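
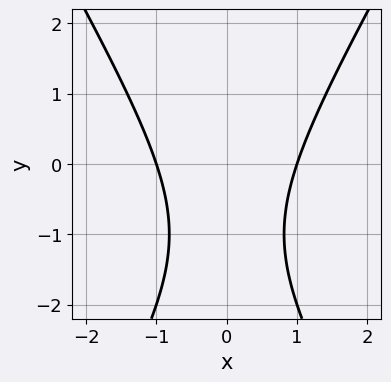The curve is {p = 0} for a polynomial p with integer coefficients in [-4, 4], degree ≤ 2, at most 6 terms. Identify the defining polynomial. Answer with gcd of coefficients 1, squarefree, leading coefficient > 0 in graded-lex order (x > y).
1. Degree: the shape is more complex than any degree-1 curve, so deg p = 2.
2. Symmetries: mirror symmetry x ↦ −x ⇒ only even powers of x.
3. Reading off the gridlines: among the integer gridlines, it crosses the x-axis at x ∈ {-1, 1}; it misses every integer gridline on the y-axis.
4. Putting this together gives p.

3*x^2 - y^2 - 2*y - 3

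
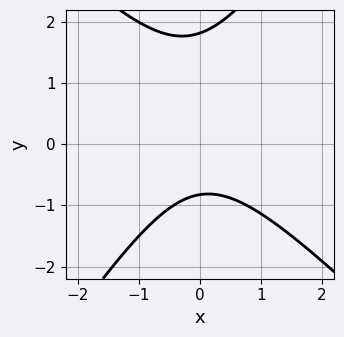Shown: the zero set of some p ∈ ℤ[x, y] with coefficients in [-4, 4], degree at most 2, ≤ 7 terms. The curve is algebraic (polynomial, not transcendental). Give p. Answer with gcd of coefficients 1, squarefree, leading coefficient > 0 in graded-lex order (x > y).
3*x^2 + x*y - 2*y^2 + 2*y + 3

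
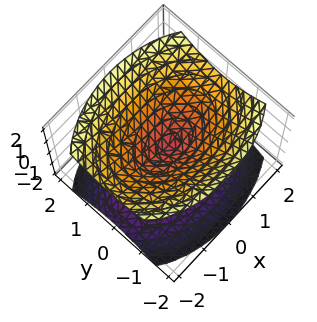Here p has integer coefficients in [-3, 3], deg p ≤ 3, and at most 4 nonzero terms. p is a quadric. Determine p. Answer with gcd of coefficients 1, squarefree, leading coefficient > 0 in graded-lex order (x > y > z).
1. The picture has 2 separate pieces. Treating them together as one polynomial.
2. deg p = 2. A double cone through the origin; a quadric.
3. Symmetries: mirror symmetry x ↦ −x ⇒ only even powers of x; mirror symmetry z ↦ −z ⇒ only even powers of z; it's symmetric under y → −y, forcing even powers of y.
4. Observable constraints: it meets the x-axis at x = 0 (among the integer gridlines); one y-axis crossing is at y = 0; it crosses the z-axis at the gridline z = 0.
5. The integer polynomial consistent with all of this is the stated p.

x^2 + 2*y^2 - 2*z^2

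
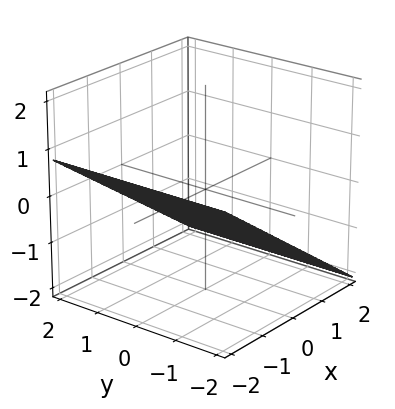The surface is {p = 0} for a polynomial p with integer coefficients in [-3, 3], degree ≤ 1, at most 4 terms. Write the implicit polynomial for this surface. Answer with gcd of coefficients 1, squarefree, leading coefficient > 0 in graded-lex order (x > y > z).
(a) deg p = 1.
(b) Observable constraints: it misses every integer gridline on the y-axis; one x-axis crossing is at x = -1.
(c) Putting this together gives p.

2*x + 3*z + 2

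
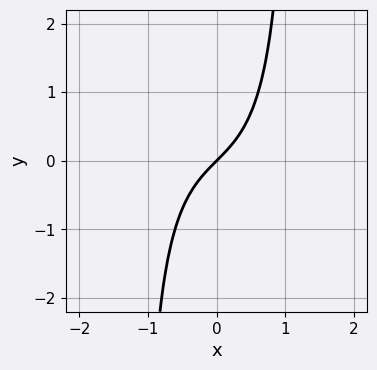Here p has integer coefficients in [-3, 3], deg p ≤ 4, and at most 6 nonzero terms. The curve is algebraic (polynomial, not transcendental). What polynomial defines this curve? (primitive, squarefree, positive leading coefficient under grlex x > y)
2*x^3 + 2*x^2*y + 3*x - 3*y

(a) Degree: no degree-2 curve has this shape, so deg p = 3.
(b) From the visible intercepts: it meets the y-axis at y = 0 (among the integer gridlines); it crosses the x-axis at the gridline x = 0.
(c) These observations pin down the coefficients.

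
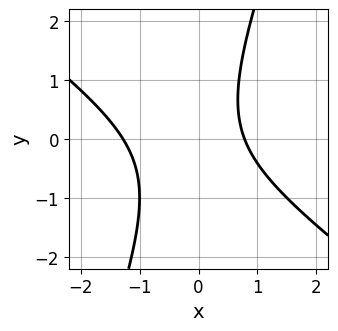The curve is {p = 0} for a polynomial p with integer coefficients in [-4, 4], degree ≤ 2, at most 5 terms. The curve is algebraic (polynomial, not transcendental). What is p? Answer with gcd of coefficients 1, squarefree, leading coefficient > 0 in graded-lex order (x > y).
1. The degree is 2 — no degree-1 curve has this shape.
2. Checking where it meets the axes: the curve avoids every integer y-axis point in the box.
3. Assembling these constraints gives the stated polynomial.

2*x^2 + 2*x*y - y^2 + x - 2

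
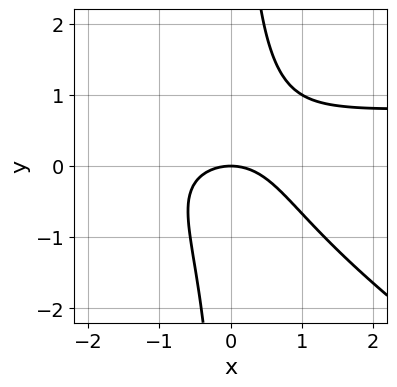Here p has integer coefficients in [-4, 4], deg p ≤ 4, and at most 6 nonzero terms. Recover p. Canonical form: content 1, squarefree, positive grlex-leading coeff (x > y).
2*x^2*y + 3*x*y^2 - 2*x^2 - 3*y

Degree: a generic line meets the curve in up to 3 points, so deg p = 3.
From the visible intercepts: it crosses the x-axis at the gridline x = 0; it meets the y-axis at y = 0 (among the integer gridlines).
Fitting integer coefficients to these (and the overall shape) gives p.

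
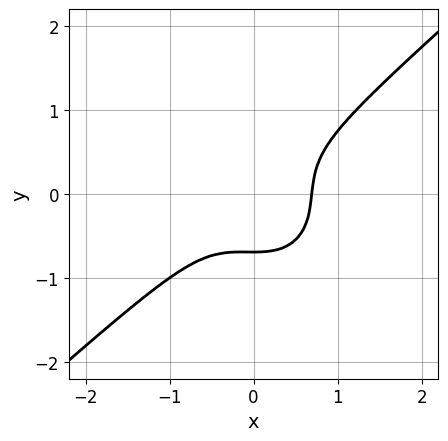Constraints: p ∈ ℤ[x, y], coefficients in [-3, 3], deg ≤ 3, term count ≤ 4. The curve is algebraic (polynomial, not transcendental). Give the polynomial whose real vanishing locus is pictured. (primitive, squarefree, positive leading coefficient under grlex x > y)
(a) deg p = 3.
(b) Putting this together gives p.

3*x^3 - x^2*y - 3*y^3 - 1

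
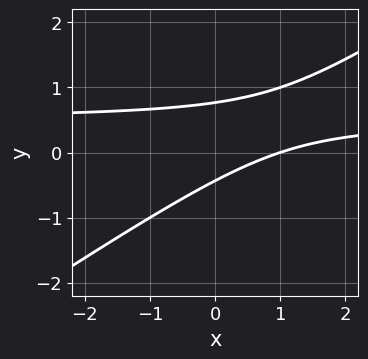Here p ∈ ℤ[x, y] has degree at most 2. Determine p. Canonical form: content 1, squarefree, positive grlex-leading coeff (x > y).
2*x*y - 3*y^2 - x + y + 1

First, degree: the shape is more complex than any degree-1 curve, so deg p = 2.
Then, from the visible intercepts: it meets the x-axis at x = 1 (among the integer gridlines).
Finally, assembling these constraints gives the stated polynomial.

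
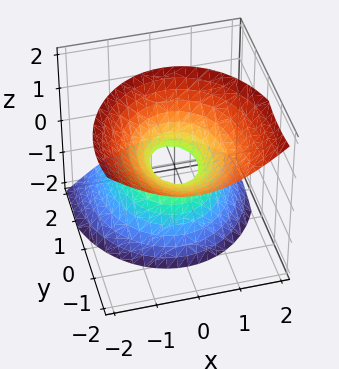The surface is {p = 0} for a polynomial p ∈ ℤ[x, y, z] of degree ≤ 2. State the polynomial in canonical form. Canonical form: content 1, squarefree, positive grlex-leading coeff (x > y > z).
First, the degree is 2 — the shape is more complex than any degree-1 surface.
Next, from the axis intercepts and sections: no z-intercept at any integer in the box.
Finally, together with the visible shape, these determine p as stated.

3*x^2 + 2*y^2 + 3*y*z - 2*z^2 - 1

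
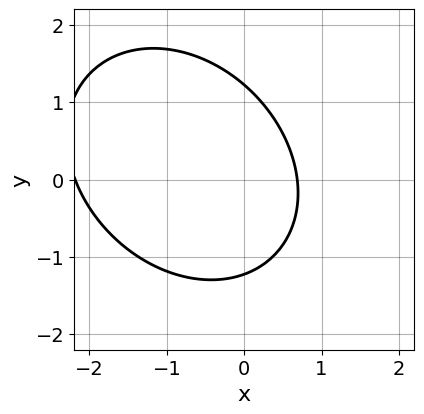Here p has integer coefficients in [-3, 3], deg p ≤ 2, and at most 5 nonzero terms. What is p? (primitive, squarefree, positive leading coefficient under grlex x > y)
2*x^2 + x*y + 2*y^2 + 3*x - 3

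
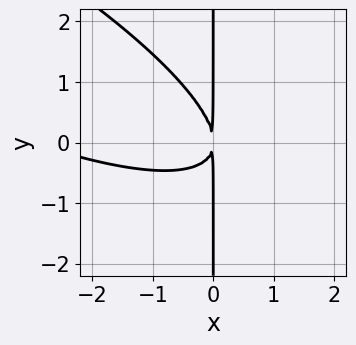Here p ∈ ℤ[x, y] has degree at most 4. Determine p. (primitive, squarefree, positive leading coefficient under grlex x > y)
x^3 + 3*x^2*y + 3*x*y^2 + 3*x^2

1. The degree is 3 — the shape is more complex than any degree-2 curve.
2. Observable constraints: the visible y-axis segment lies entirely on the curve.
3. The integer polynomial consistent with all of this is the stated p.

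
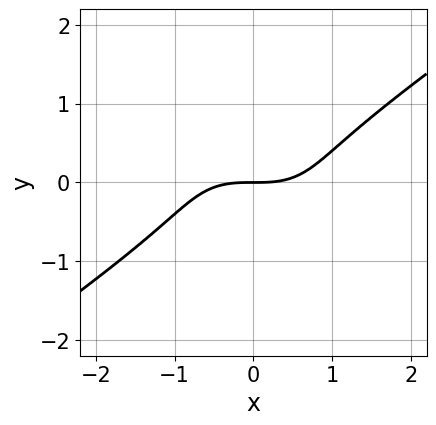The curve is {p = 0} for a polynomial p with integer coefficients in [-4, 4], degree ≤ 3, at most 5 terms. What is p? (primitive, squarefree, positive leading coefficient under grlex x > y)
First, degree: the shape is more complex than any degree-2 curve, so deg p = 3.
Then, from the visible intercepts: one x-axis crossing is at x = 0; it crosses the y-axis at the gridline y = 0.
Finally, solving for integer coefficients yields p as stated.

x^3 - 3*y^3 - 2*y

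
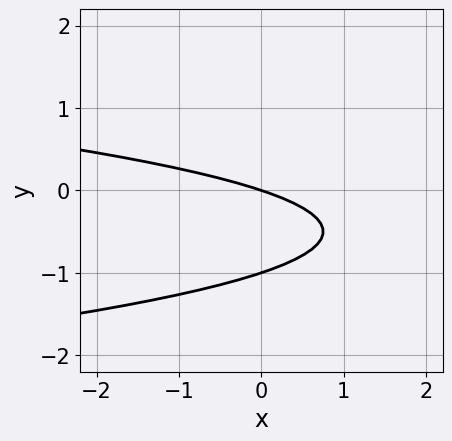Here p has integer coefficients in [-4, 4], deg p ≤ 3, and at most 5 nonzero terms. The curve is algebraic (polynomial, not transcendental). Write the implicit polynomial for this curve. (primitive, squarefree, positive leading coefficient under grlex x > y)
3*y^2 + x + 3*y

(a) Degree: no degree-1 curve has this shape, so deg p = 2.
(b) Against the integer gridlines: one x-axis crossing is at x = 0; the y-axis gridline crossings are at y ∈ {-1, 0}.
(c) These observations pin down the coefficients.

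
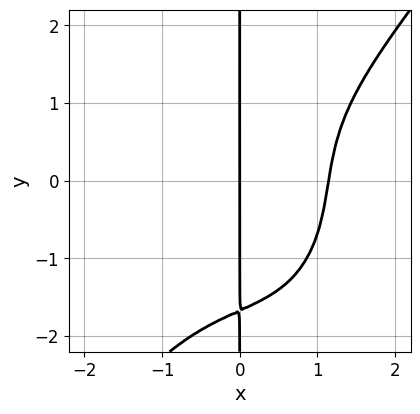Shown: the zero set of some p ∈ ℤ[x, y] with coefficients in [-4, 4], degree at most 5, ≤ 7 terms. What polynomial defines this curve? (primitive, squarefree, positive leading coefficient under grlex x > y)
2*x^4 - x*y^3 - 2*x^2*y + x*y - 3*x

(a) Degree: no degree-3 curve has this shape, so deg p = 4.
(b) Against the integer gridlines: it meets the x-axis at x = 0 (among the integer gridlines); the visible y-axis segment lies entirely on the curve.
(c) Together with the visible shape, these determine p as stated.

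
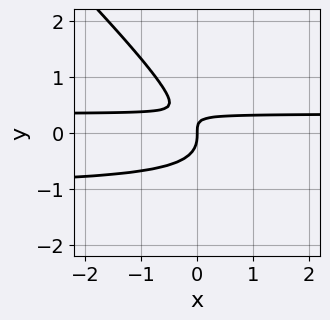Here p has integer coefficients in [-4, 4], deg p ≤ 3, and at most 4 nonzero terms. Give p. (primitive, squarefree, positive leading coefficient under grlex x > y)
Degree: the shape is more complex than any degree-2 curve, so deg p = 3.
From the axis intercepts and sections: it meets the y-axis at y = 0 (among the integer gridlines); it meets the x-axis at x = 0 (among the integer gridlines).
Assembling these constraints gives the stated polynomial.

3*x*y^2 + 3*y^3 + 2*x*y - x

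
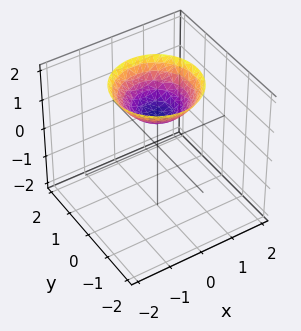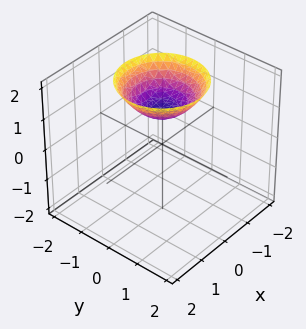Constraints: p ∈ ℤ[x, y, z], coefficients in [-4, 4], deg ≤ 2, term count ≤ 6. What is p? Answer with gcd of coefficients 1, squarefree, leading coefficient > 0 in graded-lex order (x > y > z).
2*x^2 + 2*y^2 - 3*z + 3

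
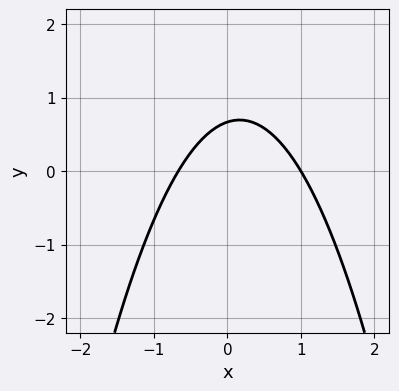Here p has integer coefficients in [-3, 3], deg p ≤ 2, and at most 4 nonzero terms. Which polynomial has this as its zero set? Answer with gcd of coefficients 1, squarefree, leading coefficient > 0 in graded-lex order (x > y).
3*x^2 - x + 3*y - 2

deg p = 2. No degree-1 curve has this shape.
From the visible intercepts: it crosses the x-axis at the gridline x = 1.
Solving for integer coefficients yields p as stated.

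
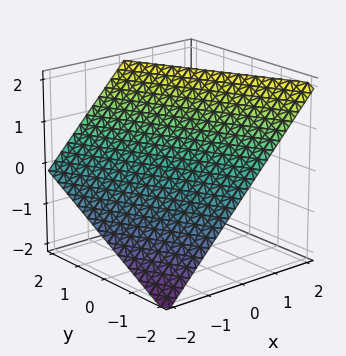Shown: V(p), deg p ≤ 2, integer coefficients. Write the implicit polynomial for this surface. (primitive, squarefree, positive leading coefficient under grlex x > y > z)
1. The degree is 1 — every cross-section is a straight line — this is a plane.
2. Observable constraints: it meets the z-axis at z = 1 (among the integer gridlines); one x-axis crossing is at x = -1; it crosses the y-axis at the gridline y = -2.
3. Matching integer coefficients to the picture gives p.

2*x + y - 2*z + 2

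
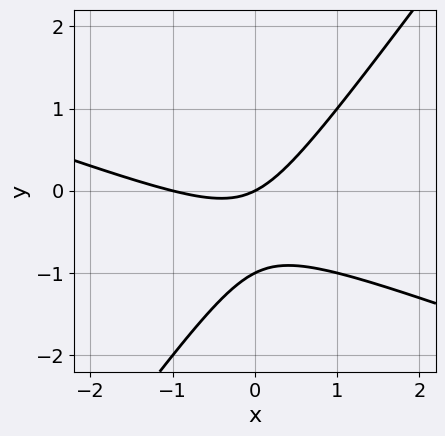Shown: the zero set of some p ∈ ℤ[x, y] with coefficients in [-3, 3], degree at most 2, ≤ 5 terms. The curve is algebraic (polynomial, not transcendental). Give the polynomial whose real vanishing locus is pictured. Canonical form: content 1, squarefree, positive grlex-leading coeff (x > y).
First, deg p = 2. A generic line meets the curve in up to 2 points.
Next, reading off the gridlines: the x-axis gridline crossings are at x ∈ {-1, 0}; among the integer gridlines, it crosses the y-axis at y ∈ {-1, 0}.
Finally, matching integer coefficients to the picture gives p.

x^2 + 2*x*y - 2*y^2 + x - 2*y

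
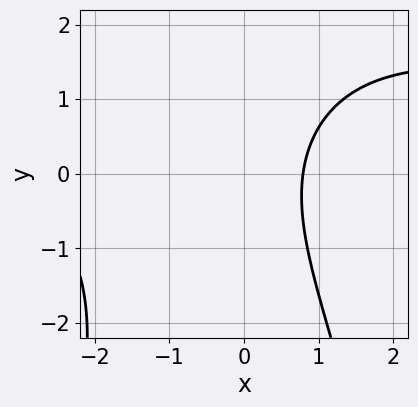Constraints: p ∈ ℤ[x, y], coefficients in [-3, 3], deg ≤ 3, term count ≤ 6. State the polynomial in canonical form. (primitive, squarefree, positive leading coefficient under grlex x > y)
x^2*y - x^2 + y^2 - 3*x + 3

(a) Degree: no degree-2 curve has this shape, so deg p = 3.
(b) Observable constraints: the curve avoids every integer y-axis point in the box.
(c) Putting this together gives p.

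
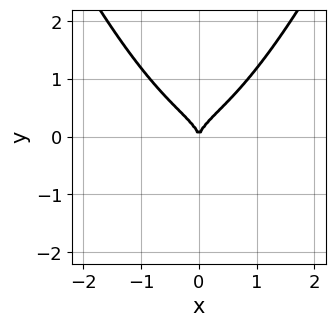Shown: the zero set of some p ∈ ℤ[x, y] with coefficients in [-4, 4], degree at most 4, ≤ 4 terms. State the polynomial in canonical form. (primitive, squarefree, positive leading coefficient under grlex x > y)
deg p = 4. No degree-3 curve has this shape.
Symmetries: the x ↦ −x reflection is a symmetry, so x appears only in even powers.
Checking where it meets the axes: it crosses the x-axis at the gridline x = 0; it crosses the y-axis at the gridline y = 0.
These observations pin down the coefficients.

3*x^4 - 3*y^3 + 2*x^2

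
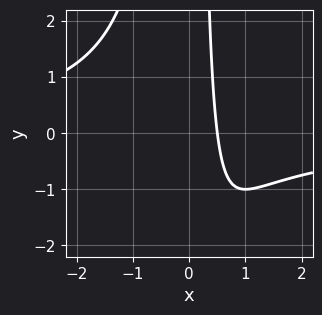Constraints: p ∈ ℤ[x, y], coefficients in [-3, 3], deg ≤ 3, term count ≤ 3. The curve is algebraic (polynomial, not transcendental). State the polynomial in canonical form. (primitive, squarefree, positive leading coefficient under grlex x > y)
x^2*y + 2*x - 1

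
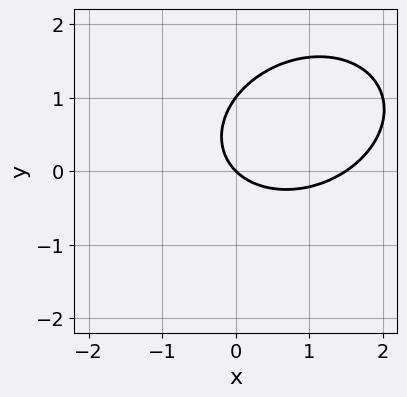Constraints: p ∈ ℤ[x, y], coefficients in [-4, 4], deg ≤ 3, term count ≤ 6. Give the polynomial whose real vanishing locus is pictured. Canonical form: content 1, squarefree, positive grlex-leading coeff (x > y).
Degree: a generic line meets the curve in up to 2 points, so deg p = 2.
From the axis intercepts and sections: one x-axis crossing is at x = 0; the y-axis gridline crossings are at y ∈ {0, 1}.
Matching integer coefficients to the picture gives p.

2*x^2 - x*y + 3*y^2 - 3*x - 3*y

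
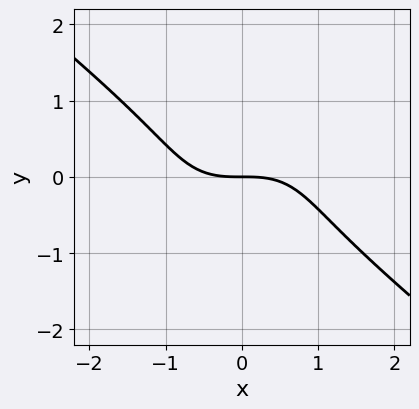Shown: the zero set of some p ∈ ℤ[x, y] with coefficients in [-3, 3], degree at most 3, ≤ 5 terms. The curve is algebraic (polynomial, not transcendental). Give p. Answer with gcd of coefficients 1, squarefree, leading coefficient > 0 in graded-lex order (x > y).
x^3 + 2*y^3 + 2*y

First, degree: no degree-2 curve has this shape, so deg p = 3.
Then, observable constraints: it crosses the x-axis at the gridline x = 0; one y-axis crossing is at y = 0.
Finally, assembling these constraints gives the stated polynomial.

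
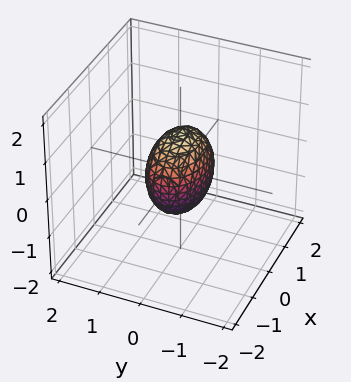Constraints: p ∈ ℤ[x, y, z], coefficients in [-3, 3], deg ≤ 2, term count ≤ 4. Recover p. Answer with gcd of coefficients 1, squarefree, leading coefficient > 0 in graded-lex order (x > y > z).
x^2 + 2*y^2 + z^2 - 1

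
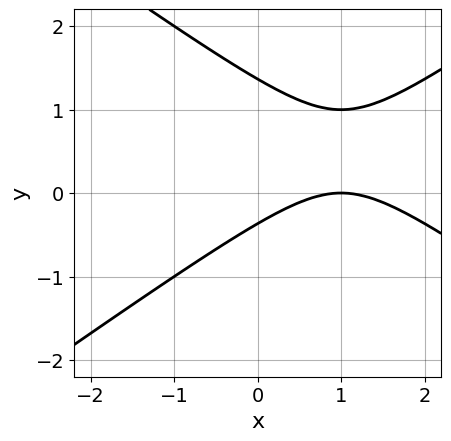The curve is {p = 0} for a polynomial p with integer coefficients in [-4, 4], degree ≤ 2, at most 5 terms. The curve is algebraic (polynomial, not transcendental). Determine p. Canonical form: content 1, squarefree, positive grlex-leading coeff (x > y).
x^2 - 2*y^2 - 2*x + 2*y + 1

(a) Degree: no degree-1 curve has this shape, so deg p = 2.
(b) Against the integer gridlines: one x-axis crossing is at x = 1.
(c) These observations pin down the coefficients.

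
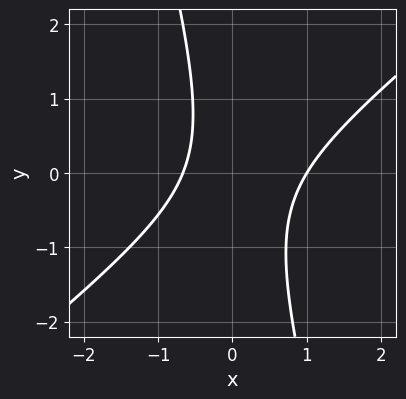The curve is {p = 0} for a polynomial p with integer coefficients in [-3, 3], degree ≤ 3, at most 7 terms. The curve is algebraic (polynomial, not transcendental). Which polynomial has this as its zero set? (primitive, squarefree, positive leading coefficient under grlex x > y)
3*x^2 - 3*x*y - y^2 - x - 2

1. The degree is 2 — no degree-1 curve has this shape.
2. Observable constraints: it misses every integer gridline on the y-axis; one x-axis crossing is at x = 1.
3. Solving for integer coefficients yields p as stated.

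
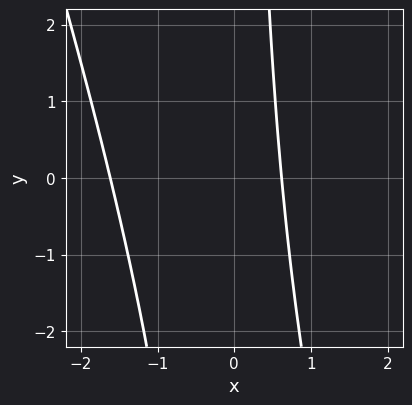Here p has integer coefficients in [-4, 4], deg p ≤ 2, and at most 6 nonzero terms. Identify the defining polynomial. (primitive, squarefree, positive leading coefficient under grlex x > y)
3*x^2 + x*y + 3*x - 3

1. deg p = 2.
2. Reading off the gridlines: the curve avoids every integer y-axis point in the box.
3. Assembling these constraints gives the stated polynomial.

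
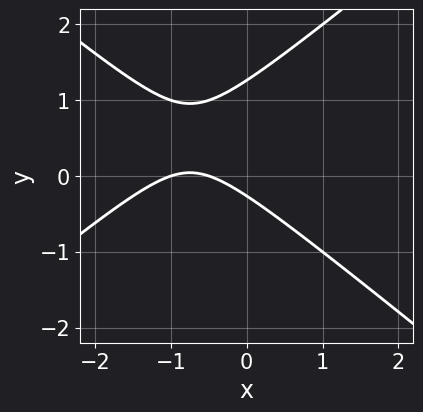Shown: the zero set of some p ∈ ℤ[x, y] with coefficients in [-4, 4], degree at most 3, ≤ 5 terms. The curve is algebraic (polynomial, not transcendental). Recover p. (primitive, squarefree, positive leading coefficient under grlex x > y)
Degree: the shape is more complex than any degree-1 curve, so deg p = 2.
Reading off the gridlines: one x-axis crossing is at x = -1.
The integer polynomial consistent with all of this is the stated p.

2*x^2 - 3*y^2 + 3*x + 3*y + 1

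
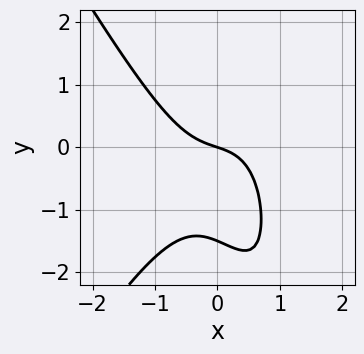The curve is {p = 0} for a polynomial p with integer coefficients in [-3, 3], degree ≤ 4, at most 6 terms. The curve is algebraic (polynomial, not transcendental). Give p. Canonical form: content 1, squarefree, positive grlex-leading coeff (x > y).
3*x^3 - x*y^2 + 2*y^2 + x + 3*y

The degree is 3 — no degree-2 curve has this shape.
From the axis intercepts and sections: one x-axis crossing is at x = 0; it meets the y-axis at y = 0 (among the integer gridlines).
The integer polynomial consistent with all of this is the stated p.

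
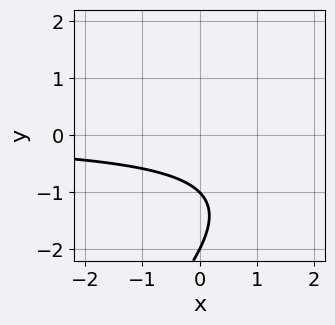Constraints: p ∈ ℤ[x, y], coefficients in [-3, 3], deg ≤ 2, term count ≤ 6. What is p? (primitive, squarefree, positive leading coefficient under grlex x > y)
x*y - y^2 - 3*y - 2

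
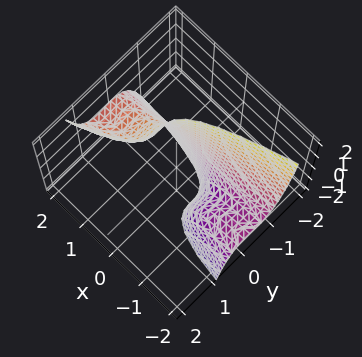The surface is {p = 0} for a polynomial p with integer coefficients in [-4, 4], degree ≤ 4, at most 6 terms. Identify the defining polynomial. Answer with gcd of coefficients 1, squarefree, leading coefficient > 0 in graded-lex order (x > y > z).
First, deg p = 3.
Then, from the visible intercepts: it misses every integer gridline on the x-axis; the surface avoids every integer z-axis point in the box.
Finally, assembling these constraints gives the stated polynomial.

x*y^2 - 3*y^3 + x*z - 1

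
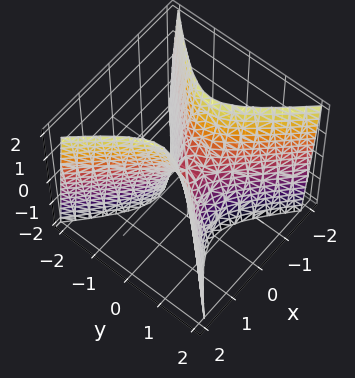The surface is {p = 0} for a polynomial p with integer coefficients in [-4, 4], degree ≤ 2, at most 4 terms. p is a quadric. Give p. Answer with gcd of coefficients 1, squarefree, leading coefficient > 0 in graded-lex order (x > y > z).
First, the degree is 2 — a saddle surface; a quadric.
Then, symmetries: mirror symmetry x ↦ −x ⇒ only even powers of x; it's symmetric under y → −y, forcing even powers of y.
Then, against the integer gridlines: one x-axis crossing is at x = 0; it meets the y-axis at y = 0 (among the integer gridlines).
Finally, the integer polynomial consistent with all of this is the stated p.

3*x^2 - 3*y^2 - z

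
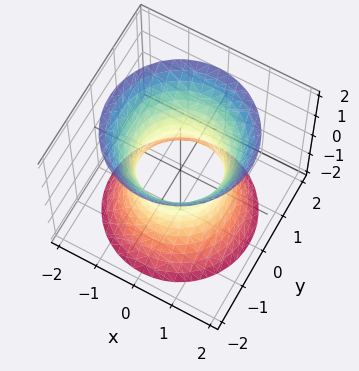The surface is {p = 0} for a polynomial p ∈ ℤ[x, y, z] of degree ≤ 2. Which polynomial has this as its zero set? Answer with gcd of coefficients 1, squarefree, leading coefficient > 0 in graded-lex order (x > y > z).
2*x^2 + 2*y^2 - z^2 - 2

1. deg p = 2. An hourglass — one-sheet hyperboloid; a quadric.
2. Symmetries: the z-axis is an axis of rotation, so x and y enter only as x² + y²; the z ↦ −z reflection is a symmetry, so z appears only in even powers.
3. Checking where it meets the axes: the x-axis gridline crossings are at x ∈ {-1, 1}; a circular section at z = 1 has radius between 1 and 2; among the integer gridlines, it crosses the y-axis at y ∈ {-1, 1}; the surface avoids every integer z-axis point in the box.
4. The integer polynomial consistent with all of this is the stated p.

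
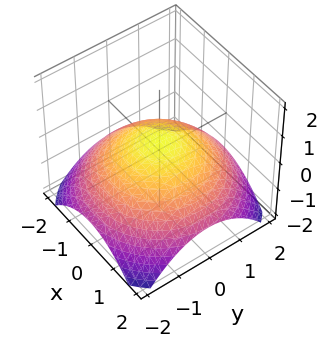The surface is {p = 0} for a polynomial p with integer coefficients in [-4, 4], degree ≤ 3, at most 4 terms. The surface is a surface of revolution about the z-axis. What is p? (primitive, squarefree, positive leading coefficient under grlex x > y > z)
x^2 + y^2 + 3*z - 1

deg p = 2.
Symmetry: every cross-section ⟂ z is a circle, so x, y appear only via x² + y².
Reading off the gridlines: a circular section at z = 0 has radius exactly 1; the y-axis gridline crossings are at y ∈ {-1, 1}; the x-axis gridline crossings are at x ∈ {-1, 1}.
Solving for integer coefficients yields p as stated.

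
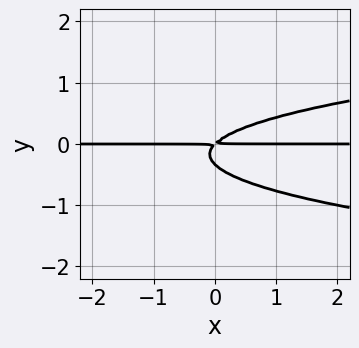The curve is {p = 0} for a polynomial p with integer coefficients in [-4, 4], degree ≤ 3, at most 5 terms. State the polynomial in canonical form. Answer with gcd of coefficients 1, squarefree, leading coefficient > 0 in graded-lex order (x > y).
3*y^3 - x*y + y^2

1. The degree is 3 — the shape is more complex than any degree-2 curve.
2. Checking where it meets the axes: the visible x-axis segment lies entirely on the curve.
3. Assembling these constraints gives the stated polynomial.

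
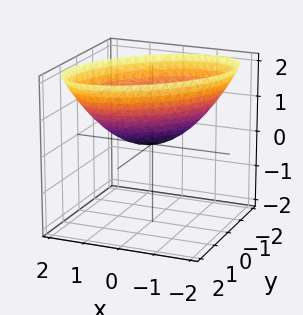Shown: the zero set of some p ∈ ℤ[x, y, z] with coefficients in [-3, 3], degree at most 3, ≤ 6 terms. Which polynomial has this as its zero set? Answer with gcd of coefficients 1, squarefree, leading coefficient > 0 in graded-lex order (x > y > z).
(a) Degree: no degree-1 surface has this shape, so deg p = 2.
(b) Observable constraints: one y-axis crossing is at y = 0; it meets the x-axis at x = 0 (among the integer gridlines); it crosses the z-axis at the gridline z = 0.
(c) The integer polynomial consistent with all of this is the stated p.

2*x^2 - 2*x*y + 2*y^2 - 3*z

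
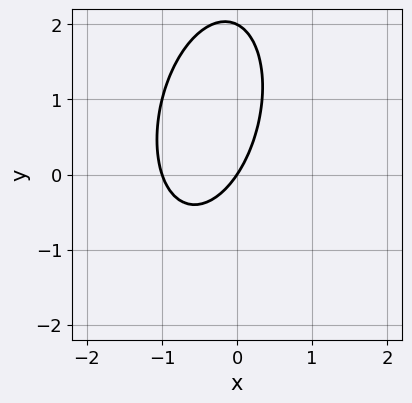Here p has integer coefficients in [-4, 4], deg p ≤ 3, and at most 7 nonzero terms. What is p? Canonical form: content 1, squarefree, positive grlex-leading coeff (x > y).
1. deg p = 2. No degree-1 curve has this shape.
2. Reading off the gridlines: the x-axis gridline crossings are at x ∈ {-1, 0}; the y-axis gridline crossings are at y ∈ {0, 2}.
3. These observations pin down the coefficients.

3*x^2 - x*y + y^2 + 3*x - 2*y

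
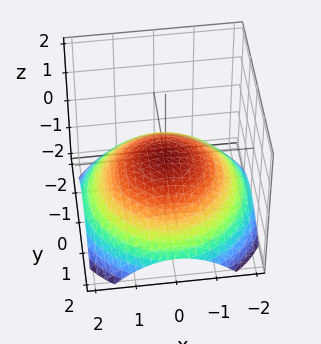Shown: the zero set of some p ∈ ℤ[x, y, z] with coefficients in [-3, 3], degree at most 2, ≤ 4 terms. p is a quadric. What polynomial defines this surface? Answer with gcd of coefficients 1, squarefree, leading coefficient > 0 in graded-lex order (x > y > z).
x^2 + y^2 + 3*z

1. deg p = 2. A paraboloid; a quadric.
2. By symmetry, the surface is invariant under rotation about z: p = q(x² + y², z).
3. Checking where it meets the axes: one x-axis crossing is at x = 0; a circular section at z = -1 has radius between 1 and 2.
4. These observations pin down the coefficients.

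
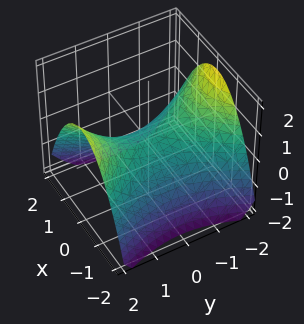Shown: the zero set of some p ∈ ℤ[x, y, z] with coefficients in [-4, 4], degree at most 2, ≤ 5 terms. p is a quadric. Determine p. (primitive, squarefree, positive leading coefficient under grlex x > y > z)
(a) Degree: a saddle surface; a quadric, so deg p = 2.
(b) Symmetries: it's symmetric under y → −y, forcing even powers of y; it's symmetric under x → −x, forcing even powers of x.
(c) Reading off the gridlines: one z-axis crossing is at z = 0; one x-axis crossing is at x = 0.
(d) Matching integer coefficients to the picture gives p.

2*x^2 - y^2 + 3*z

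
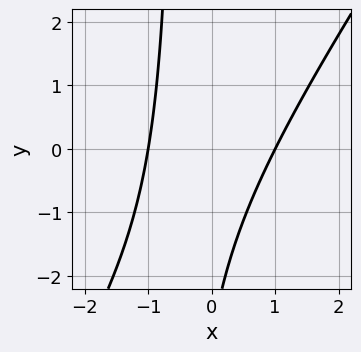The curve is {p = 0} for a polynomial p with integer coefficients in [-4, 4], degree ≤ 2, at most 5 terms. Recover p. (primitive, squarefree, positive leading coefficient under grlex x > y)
(a) deg p = 2. A generic line meets the curve in up to 2 points.
(b) From the visible intercepts: no y-intercept at any integer in the box; the x-axis gridline crossings are at x ∈ {-1, 1}.
(c) Putting this together gives p.

3*x^2 - 2*x*y - y - 3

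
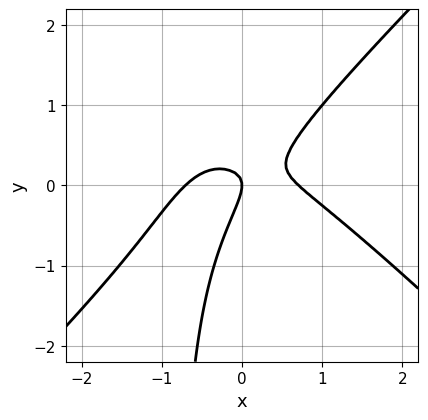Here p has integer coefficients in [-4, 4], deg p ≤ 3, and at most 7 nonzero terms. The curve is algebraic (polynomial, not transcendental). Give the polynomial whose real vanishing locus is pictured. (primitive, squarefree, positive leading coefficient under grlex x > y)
2*x^3 - 2*x*y^2 + 3*x*y - 2*y^2 - x

Degree: the shape is more complex than any degree-2 curve, so deg p = 3.
From the axis intercepts and sections: it crosses the x-axis at the gridline x = 0; it meets the y-axis at y = 0 (among the integer gridlines).
Together with the visible shape, these determine p as stated.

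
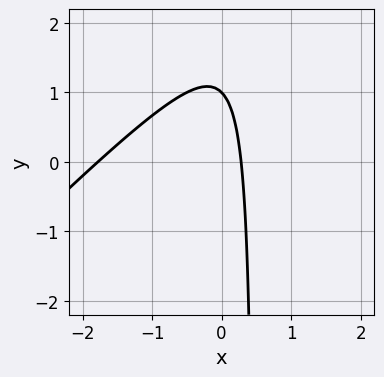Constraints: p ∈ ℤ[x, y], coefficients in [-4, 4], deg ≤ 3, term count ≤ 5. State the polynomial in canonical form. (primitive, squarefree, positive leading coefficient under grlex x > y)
2*x^2 - 2*x*y + 3*x + y - 1

deg p = 2.
Observable constraints: it crosses the y-axis at the gridline y = 1.
Matching integer coefficients to the picture gives p.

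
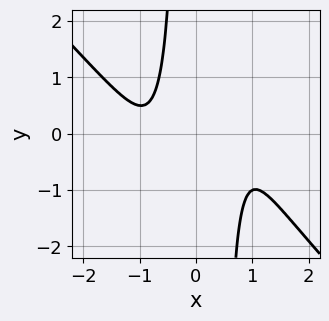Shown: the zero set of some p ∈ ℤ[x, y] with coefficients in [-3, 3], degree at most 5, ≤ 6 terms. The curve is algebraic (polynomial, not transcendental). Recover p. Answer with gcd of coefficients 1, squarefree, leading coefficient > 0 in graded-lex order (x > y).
First, deg p = 4. The shape is more complex than any degree-3 curve.
Next, from the axis intercepts and sections: it misses every integer gridline on the x-axis; the curve avoids every integer y-axis point in the box.
Finally, these observations pin down the coefficients.

3*x^4 + 3*x^3*y - x^2*y - 3*x^2 + 2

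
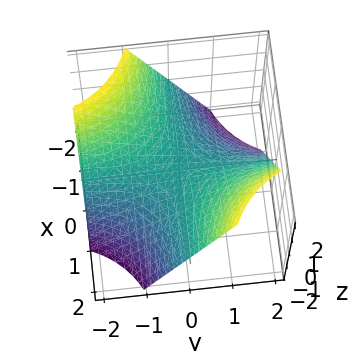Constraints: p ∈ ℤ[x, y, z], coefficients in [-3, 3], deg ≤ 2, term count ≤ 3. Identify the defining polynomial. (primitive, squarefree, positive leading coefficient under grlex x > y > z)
deg p = 2. A saddle surface; a quadric.
Checking where it meets the axes: the visible x-axis segment lies entirely on the surface; the visible y-axis segment lies entirely on the surface.
Matching integer coefficients to the picture gives p.

x*y - z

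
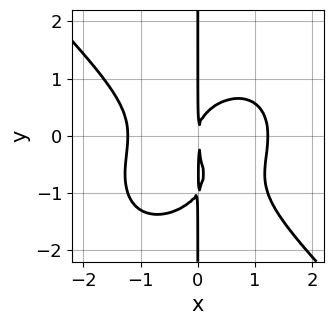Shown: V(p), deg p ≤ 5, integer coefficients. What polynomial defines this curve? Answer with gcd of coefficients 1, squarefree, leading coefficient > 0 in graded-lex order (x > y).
2*x^4 + 2*x*y^3 + 2*x*y^2 - 3*x^2

(a) Degree: no degree-3 curve has this shape, so deg p = 4.
(b) Observable constraints: every point of the y-axis in the box is on the curve.
(c) The integer polynomial consistent with all of this is the stated p.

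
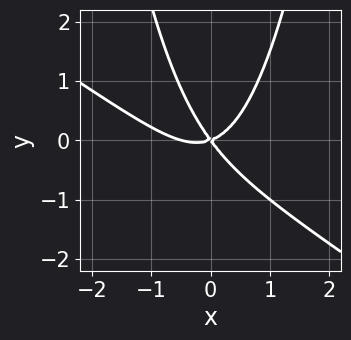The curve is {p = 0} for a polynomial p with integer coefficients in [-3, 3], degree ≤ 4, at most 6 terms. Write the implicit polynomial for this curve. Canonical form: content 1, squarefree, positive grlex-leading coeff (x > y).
First, deg p = 3.
Then, reading off the gridlines: one y-axis crossing is at y = 0; one x-axis crossing is at x = 0.
Finally, together with the visible shape, these determine p as stated.

2*x^3 + 3*x^2*y + x^2 - 2*x*y - 2*y^2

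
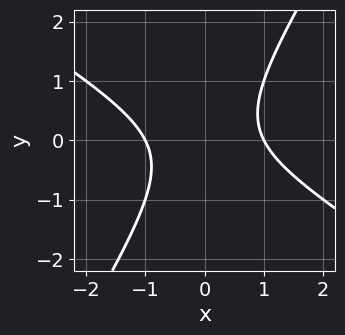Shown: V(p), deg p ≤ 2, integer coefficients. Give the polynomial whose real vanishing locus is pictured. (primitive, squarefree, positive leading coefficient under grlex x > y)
x^2 + x*y - y^2 - 1

First, degree: no degree-1 curve has this shape, so deg p = 2.
Then, against the integer gridlines: among the integer gridlines, it crosses the x-axis at x ∈ {-1, 1}; it misses every integer gridline on the y-axis.
Finally, together with the visible shape, these determine p as stated.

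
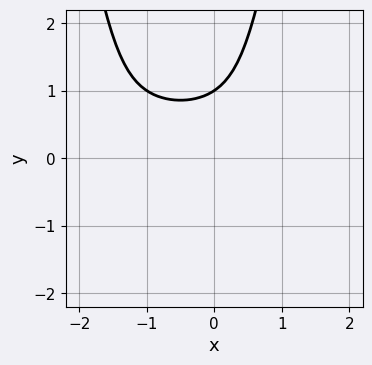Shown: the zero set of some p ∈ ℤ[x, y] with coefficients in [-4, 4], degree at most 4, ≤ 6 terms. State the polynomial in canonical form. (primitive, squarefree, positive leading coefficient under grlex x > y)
2*x^2*y^2 + 2*x*y^2 - y^3 + 1

First, deg p = 4. No degree-3 curve has this shape.
Next, checking where it meets the axes: it misses every integer gridline on the x-axis; it meets the y-axis at y = 1 (among the integer gridlines).
Finally, the integer polynomial consistent with all of this is the stated p.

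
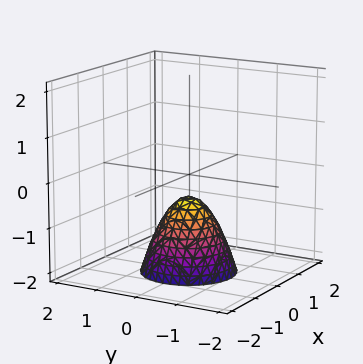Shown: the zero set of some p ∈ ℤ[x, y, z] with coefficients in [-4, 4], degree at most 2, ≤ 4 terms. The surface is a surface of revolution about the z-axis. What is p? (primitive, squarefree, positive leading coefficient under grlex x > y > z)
3*x^2 + 3*y^2 + 2*z + 1

Degree: a generic line meets the surface in up to 2 points, so deg p = 2.
By symmetry, every cross-section ⟂ z is a circle, so x, y appear only via x² + y².
Reading off the gridlines: the surface avoids every integer y-axis point in the box; a circular section at z = -2 has radius exactly 1.
Together with the visible shape, these determine p as stated.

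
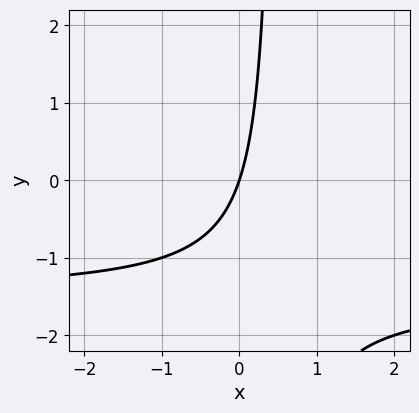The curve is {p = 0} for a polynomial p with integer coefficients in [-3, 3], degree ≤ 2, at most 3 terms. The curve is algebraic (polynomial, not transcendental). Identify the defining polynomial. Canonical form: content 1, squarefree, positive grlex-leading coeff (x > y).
First, deg p = 2. No degree-1 curve has this shape.
Next, checking where it meets the axes: it meets the x-axis at x = 0 (among the integer gridlines); it crosses the y-axis at the gridline y = 0.
Finally, matching integer coefficients to the picture gives p.

2*x*y + 3*x - y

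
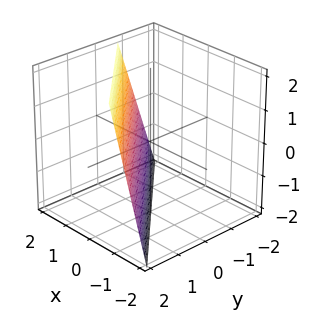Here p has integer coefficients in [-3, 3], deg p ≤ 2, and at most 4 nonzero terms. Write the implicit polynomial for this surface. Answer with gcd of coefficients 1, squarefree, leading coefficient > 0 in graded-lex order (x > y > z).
1. Degree: the surface is flat (a plane), so deg p = 1.
2. Checking where it meets the axes: it meets the z-axis at z = -2 (among the integer gridlines).
3. Solving for integer coefficients yields p as stated.

3*x + 3*y - z - 2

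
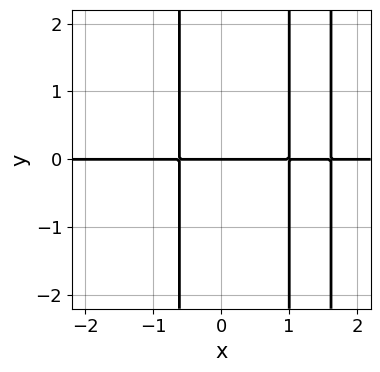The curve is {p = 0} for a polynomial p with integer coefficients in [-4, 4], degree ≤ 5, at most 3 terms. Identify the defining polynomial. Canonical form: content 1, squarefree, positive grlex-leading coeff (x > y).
x^3*y - 2*x^2*y + y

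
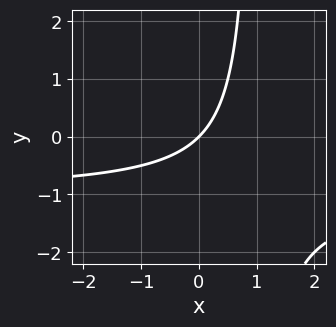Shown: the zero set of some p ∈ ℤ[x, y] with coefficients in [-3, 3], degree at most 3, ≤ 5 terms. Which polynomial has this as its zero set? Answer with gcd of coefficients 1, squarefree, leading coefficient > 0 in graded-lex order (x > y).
First, degree: no degree-1 curve has this shape, so deg p = 2.
Then, against the integer gridlines: it crosses the x-axis at the gridline x = 0; it meets the y-axis at y = 0 (among the integer gridlines).
Finally, together with the visible shape, these determine p as stated.

x*y + x - y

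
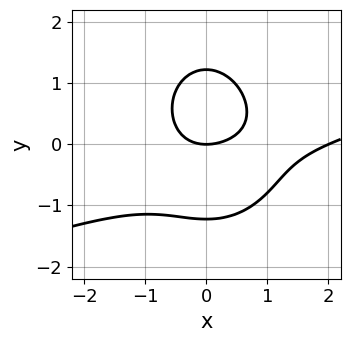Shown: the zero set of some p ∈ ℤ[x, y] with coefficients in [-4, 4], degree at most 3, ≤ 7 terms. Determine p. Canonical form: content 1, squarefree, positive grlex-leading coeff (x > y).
First, deg p = 3. The shape is more complex than any degree-2 curve.
Then, against the integer gridlines: it meets the y-axis at y = 0 (among the integer gridlines); the x-axis gridline crossings are at x ∈ {0, 2}.
Finally, assembling these constraints gives the stated polynomial.

x^3 - 3*x^2*y - 2*y^3 - 2*x^2 + 3*y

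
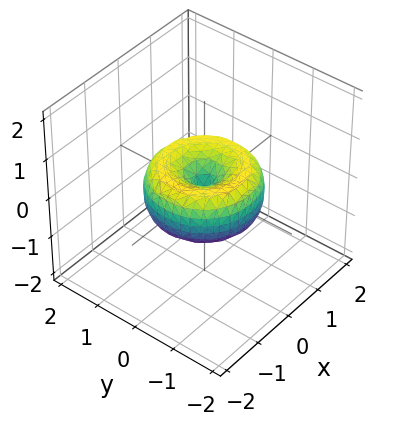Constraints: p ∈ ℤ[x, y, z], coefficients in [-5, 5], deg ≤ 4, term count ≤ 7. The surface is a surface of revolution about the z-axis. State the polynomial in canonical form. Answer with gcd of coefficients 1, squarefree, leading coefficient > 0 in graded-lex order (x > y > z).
2*x^4 + 4*x^2*y^2 + 2*y^4 - 3*x^2 - 3*y^2 + 3*z^2

(a) deg p = 4. No degree-3 surface has this shape.
(b) Symmetries: the surface is invariant under rotation about z: p = q(x² + y², z).
(c) From the visible intercepts: a circular section at z = 0 has radius between 1 and 2; it crosses the z-axis at the gridline z = 0; it crosses the y-axis at the gridline y = 0; it meets the x-axis at x = 0 (among the integer gridlines).
(d) Solving for integer coefficients yields p as stated.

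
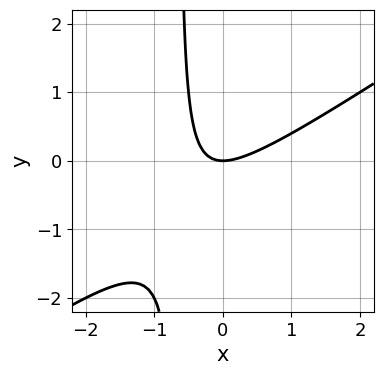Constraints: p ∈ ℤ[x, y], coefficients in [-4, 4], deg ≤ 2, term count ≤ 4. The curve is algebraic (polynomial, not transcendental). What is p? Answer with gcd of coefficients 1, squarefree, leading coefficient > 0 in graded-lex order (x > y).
deg p = 2. The shape is more complex than any degree-1 curve.
From the axis intercepts and sections: one x-axis crossing is at x = 0; one y-axis crossing is at y = 0.
Matching integer coefficients to the picture gives p.

2*x^2 - 3*x*y - 2*y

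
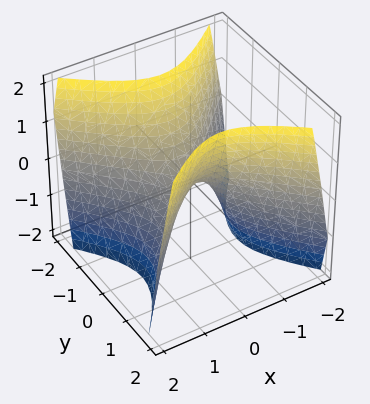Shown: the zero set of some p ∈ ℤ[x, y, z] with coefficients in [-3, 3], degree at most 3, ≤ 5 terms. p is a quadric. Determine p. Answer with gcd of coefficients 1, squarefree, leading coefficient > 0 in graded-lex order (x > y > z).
3*x^2 - 3*y^2 + 2*z

deg p = 2.
Symmetries: it's symmetric under y → −y, forcing even powers of y; the x ↦ −x reflection is a symmetry, so x appears only in even powers.
Reading off the gridlines: it meets the y-axis at y = 0 (among the integer gridlines); it meets the z-axis at z = 0 (among the integer gridlines); it crosses the x-axis at the gridline x = 0.
The integer polynomial consistent with all of this is the stated p.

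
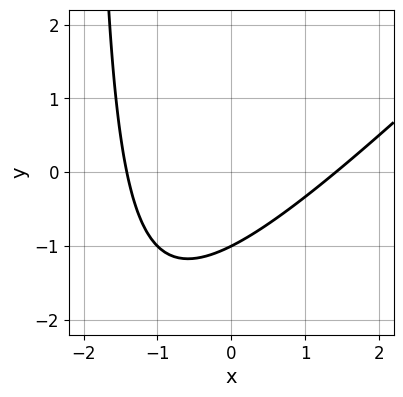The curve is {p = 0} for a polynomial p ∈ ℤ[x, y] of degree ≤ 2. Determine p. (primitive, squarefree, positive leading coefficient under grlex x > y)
1. Degree: no degree-1 curve has this shape, so deg p = 2.
2. Reading off the gridlines: one y-axis crossing is at y = -1.
3. Fitting integer coefficients to these (and the overall shape) gives p.

x^2 - x*y - 2*y - 2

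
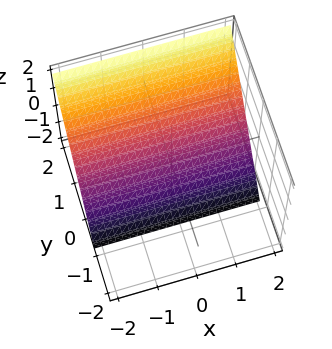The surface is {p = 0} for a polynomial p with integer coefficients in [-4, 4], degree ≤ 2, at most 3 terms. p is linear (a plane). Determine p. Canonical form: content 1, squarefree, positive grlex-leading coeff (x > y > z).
3*y - 2*z - 2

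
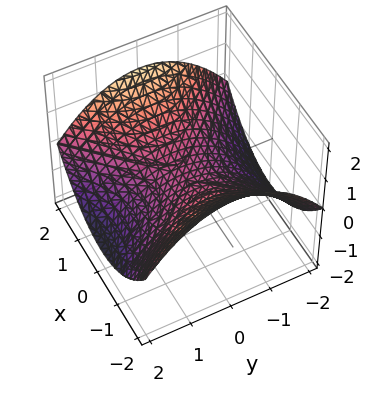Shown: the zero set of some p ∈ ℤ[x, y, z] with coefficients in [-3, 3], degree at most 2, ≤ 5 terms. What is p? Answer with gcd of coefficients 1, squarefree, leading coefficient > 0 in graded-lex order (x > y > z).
(a) deg p = 2. A hyperbolic paraboloid; a quadric.
(b) Symmetries: the y ↦ −y reflection is a symmetry, so y appears only in even powers; mirror symmetry x ↦ −x ⇒ only even powers of x.
(c) Reading off the gridlines: it meets the x-axis at x = 0 (among the integer gridlines); it meets the z-axis at z = 0 (among the integer gridlines); it meets the y-axis at y = 0 (among the integer gridlines).
(d) Assembling these constraints gives the stated polynomial.

x^2 - y^2 - 3*z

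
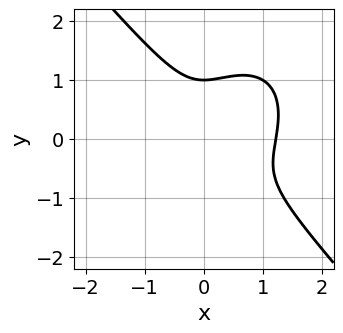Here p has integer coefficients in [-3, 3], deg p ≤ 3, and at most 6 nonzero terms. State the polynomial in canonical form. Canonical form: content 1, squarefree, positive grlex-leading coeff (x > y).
3*x^3 + 2*y^3 - 3*x^2 - y - 1

First, deg p = 3.
Next, observable constraints: one y-axis crossing is at y = 1.
Finally, these observations pin down the coefficients.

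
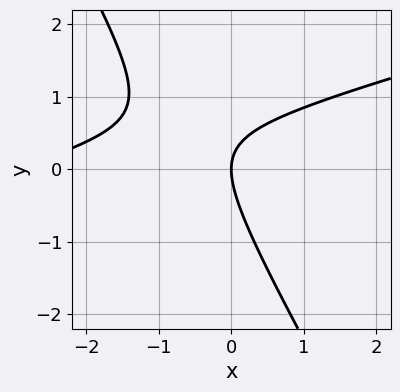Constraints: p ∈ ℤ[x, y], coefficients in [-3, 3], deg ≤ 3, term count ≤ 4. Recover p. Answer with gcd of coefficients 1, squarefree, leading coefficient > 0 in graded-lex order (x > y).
(a) The degree is 2 — the shape is more complex than any degree-1 curve.
(b) From the visible intercepts: it meets the x-axis at x = 0 (among the integer gridlines); it crosses the y-axis at the gridline y = 0.
(c) These observations pin down the coefficients.

x^2 - 3*x*y - 2*y^2 + 3*x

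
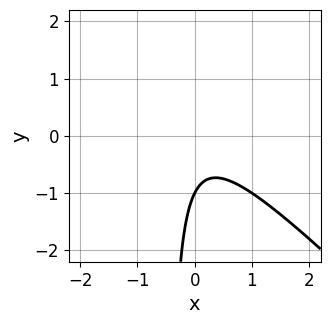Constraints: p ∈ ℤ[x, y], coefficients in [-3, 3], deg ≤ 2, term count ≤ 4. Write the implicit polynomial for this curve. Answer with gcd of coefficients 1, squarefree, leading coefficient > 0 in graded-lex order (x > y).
1. Degree: no degree-1 curve has this shape, so deg p = 2.
2. Against the integer gridlines: one y-axis crossing is at y = -1; no x-intercept at any integer in the box.
3. Solving for integer coefficients yields p as stated.

2*x^2 + 2*x*y + y + 1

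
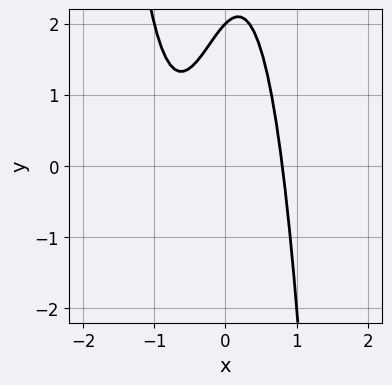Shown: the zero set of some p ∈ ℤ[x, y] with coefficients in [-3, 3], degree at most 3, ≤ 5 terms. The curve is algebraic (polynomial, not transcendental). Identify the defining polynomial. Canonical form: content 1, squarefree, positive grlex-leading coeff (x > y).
3*x^3 + 2*x^2 - x + y - 2

1. Degree: a generic line meets the curve in up to 3 points, so deg p = 3.
2. Reading off the gridlines: one y-axis crossing is at y = 2.
3. These observations pin down the coefficients.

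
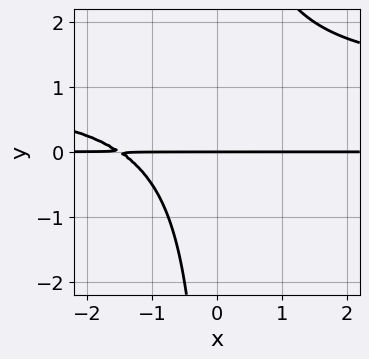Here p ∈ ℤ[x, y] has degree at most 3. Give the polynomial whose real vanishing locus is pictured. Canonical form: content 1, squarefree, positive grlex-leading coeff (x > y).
2*x*y^2 - 2*x*y - 3*y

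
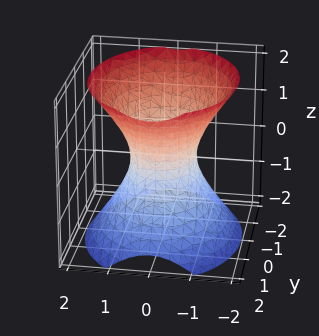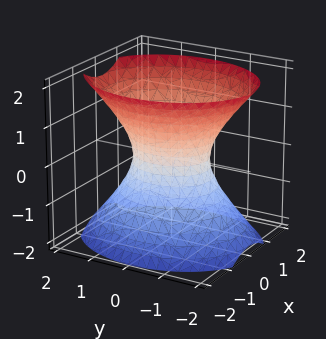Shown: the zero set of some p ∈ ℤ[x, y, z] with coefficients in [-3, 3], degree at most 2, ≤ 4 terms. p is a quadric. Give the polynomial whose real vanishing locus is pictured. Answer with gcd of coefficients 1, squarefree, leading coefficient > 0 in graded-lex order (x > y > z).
3*x^2 + 2*y^2 - 2*z^2 - 2

1. deg p = 2. One connected sheet with a waist; a quadric.
2. Symmetries: mirror symmetry z ↦ −z ⇒ only even powers of z; mirror symmetry y ↦ −y ⇒ only even powers of y; it's symmetric under x → −x, forcing even powers of x.
3. From the axis intercepts and sections: among the integer gridlines, it crosses the y-axis at y ∈ {-1, 1}; it misses every integer gridline on the z-axis.
4. Solving for integer coefficients yields p as stated.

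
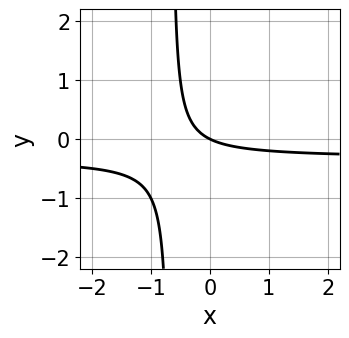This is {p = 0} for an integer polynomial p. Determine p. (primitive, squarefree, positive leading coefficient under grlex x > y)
3*x*y + x + 2*y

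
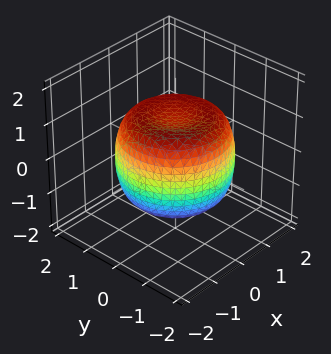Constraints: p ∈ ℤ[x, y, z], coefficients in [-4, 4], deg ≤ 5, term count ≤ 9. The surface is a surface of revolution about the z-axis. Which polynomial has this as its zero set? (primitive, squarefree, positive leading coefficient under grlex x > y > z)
Degree: a generic line meets the surface in up to 4 points, so deg p = 4.
Symmetries: every cross-section ⟂ z is a circle, so x, y appear only via x² + y².
Observable constraints: a circular section at z = -1 has radius between 1 and 2; the z-axis gridline crossings are at z ∈ {-1, 1}.
Solving for integer coefficients yields p as stated.

2*x^4 + 4*x^2*y^2 + 2*y^4 - 3*x^2 - 3*y^2 + 3*z^2 - 3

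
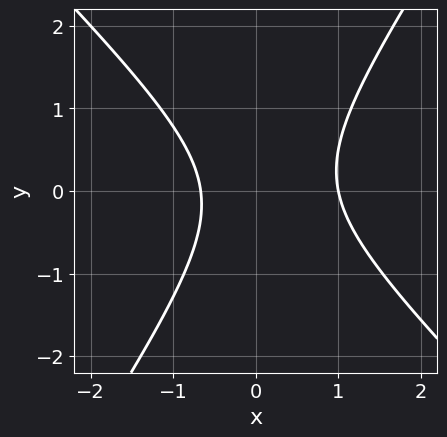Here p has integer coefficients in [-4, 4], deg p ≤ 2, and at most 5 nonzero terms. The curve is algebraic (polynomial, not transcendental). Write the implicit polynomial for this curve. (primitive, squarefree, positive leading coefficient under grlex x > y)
1. The degree is 2 — the shape is more complex than any degree-1 curve.
2. Reading off the gridlines: the curve avoids every integer y-axis point in the box; one x-axis crossing is at x = 1.
3. These observations pin down the coefficients.

3*x^2 + x*y - 2*y^2 - x - 2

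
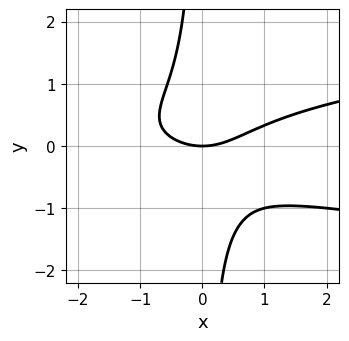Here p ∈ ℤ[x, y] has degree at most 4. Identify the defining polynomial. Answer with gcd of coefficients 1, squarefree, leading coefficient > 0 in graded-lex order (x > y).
3*x*y^2 - x^2 + 2*y

(a) deg p = 3.
(b) From the visible intercepts: it crosses the y-axis at the gridline y = 0; one x-axis crossing is at x = 0.
(c) Matching integer coefficients to the picture gives p.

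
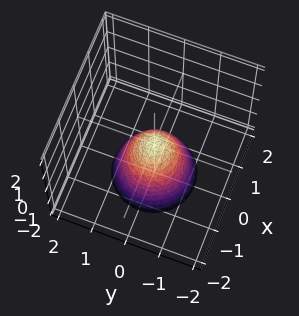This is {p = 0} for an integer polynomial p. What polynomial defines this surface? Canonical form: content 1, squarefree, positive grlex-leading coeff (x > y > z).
3*x^2 + 3*y^2 + 2*z

First, the degree is 2 — a paraboloid; a quadric.
Next, symmetries: rotational symmetry about the z-axis ⇒ p depends on x, y only through x² + y².
Then, observable constraints: it crosses the y-axis at the gridline y = 0; a circular section at z = -2 has radius between 1 and 2; it meets the x-axis at x = 0 (among the integer gridlines); it meets the z-axis at z = 0 (among the integer gridlines).
Finally, assembling these constraints gives the stated polynomial.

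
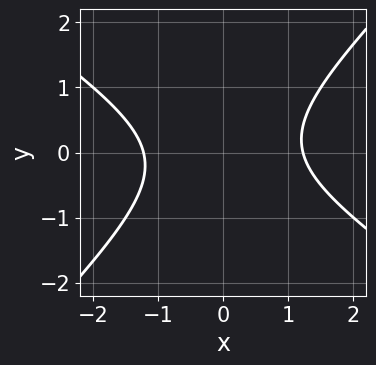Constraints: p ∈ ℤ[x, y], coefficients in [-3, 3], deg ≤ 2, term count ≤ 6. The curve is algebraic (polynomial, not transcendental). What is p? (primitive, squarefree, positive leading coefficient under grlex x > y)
(a) deg p = 2. The shape is more complex than any degree-1 curve.
(b) From the visible intercepts: it misses every integer gridline on the y-axis.
(c) The integer polynomial consistent with all of this is the stated p.

2*x^2 + x*y - 3*y^2 - 3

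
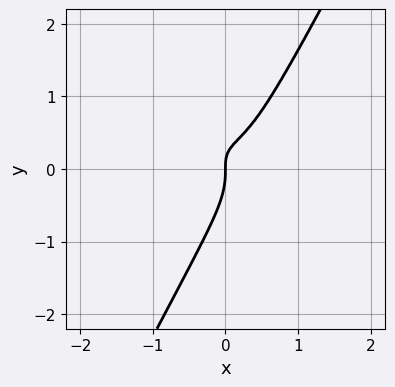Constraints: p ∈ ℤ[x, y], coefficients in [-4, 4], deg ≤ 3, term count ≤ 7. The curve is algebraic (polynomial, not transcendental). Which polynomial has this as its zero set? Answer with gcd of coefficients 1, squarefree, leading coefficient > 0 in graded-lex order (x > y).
3*x^3 + 3*x*y^2 - 2*y^3 - 2*x*y + x

(a) deg p = 3. A generic line meets the curve in up to 3 points.
(b) Reading off the gridlines: one y-axis crossing is at y = 0; one x-axis crossing is at x = 0.
(c) Assembling these constraints gives the stated polynomial.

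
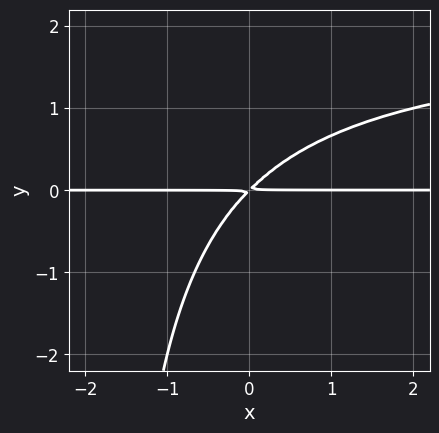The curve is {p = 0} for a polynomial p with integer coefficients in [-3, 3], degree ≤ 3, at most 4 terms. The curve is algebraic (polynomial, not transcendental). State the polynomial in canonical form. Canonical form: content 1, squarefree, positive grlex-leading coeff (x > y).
x*y^2 - 2*x*y + 2*y^2

(a) deg p = 3. A generic line meets the curve in up to 3 points.
(b) Reading off the gridlines: every point of the x-axis in the box is on the curve.
(c) Together with the visible shape, these determine p as stated.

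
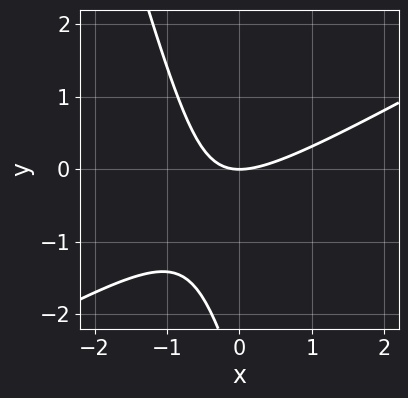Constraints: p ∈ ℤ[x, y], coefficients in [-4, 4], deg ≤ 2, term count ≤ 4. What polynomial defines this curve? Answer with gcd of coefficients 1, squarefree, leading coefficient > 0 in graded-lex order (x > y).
2*x^2 - 3*x*y - y^2 - 3*y

Degree: the shape is more complex than any degree-1 curve, so deg p = 2.
Reading off the gridlines: it crosses the x-axis at the gridline x = 0; it crosses the y-axis at the gridline y = 0.
The integer polynomial consistent with all of this is the stated p.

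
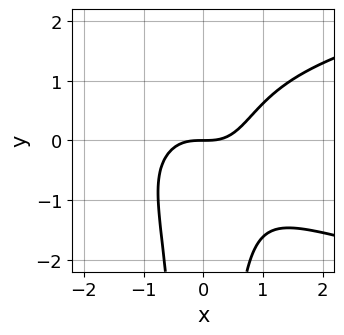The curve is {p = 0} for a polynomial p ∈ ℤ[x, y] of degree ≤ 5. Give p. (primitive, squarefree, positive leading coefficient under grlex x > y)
1. The degree is 4 — the shape is more complex than any degree-3 curve.
2. Against the integer gridlines: it meets the y-axis at y = 0 (among the integer gridlines); it crosses the x-axis at the gridline x = 0.
3. Fitting integer coefficients to these (and the overall shape) gives p.

x^2*y^2 - x^3 + y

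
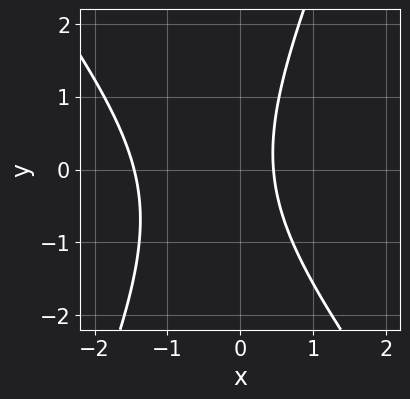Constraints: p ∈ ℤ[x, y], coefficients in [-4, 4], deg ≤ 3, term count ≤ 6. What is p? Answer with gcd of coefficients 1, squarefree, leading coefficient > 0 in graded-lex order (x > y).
3*x^2 + x*y - y^2 + 3*x - 2

Degree: a generic line meets the curve in up to 2 points, so deg p = 2.
Checking where it meets the axes: no y-intercept at any integer in the box.
Matching integer coefficients to the picture gives p.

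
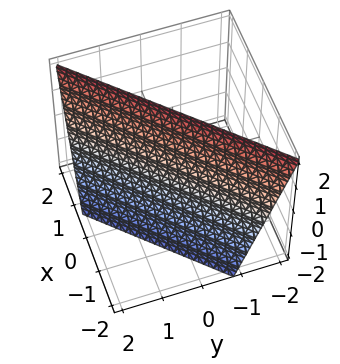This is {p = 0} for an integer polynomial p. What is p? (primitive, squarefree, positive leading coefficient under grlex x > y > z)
First, the degree is 1 — the surface is flat (a plane).
Next, checking where it meets the axes: it meets the z-axis at z = 2 (among the integer gridlines).
Finally, putting this together gives p.

3*x - 3*y - z + 2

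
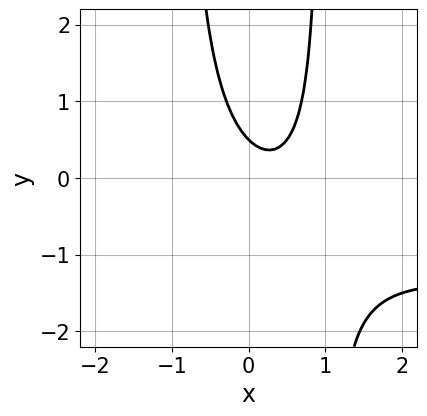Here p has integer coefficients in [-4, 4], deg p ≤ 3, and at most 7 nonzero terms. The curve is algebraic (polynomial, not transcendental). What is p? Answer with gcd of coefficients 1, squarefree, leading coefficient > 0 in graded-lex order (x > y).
2*x^2*y + 3*x^2 - 2*x - 2*y + 1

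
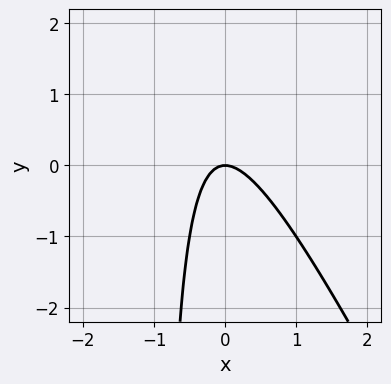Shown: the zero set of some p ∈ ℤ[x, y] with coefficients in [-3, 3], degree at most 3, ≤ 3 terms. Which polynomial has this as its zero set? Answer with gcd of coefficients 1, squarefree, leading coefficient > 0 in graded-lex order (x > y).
2*x^2 + x*y + y

First, degree: the shape is more complex than any degree-1 curve, so deg p = 2.
Next, from the axis intercepts and sections: it crosses the x-axis at the gridline x = 0; it meets the y-axis at y = 0 (among the integer gridlines).
Finally, these observations pin down the coefficients.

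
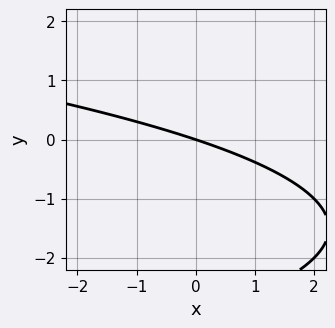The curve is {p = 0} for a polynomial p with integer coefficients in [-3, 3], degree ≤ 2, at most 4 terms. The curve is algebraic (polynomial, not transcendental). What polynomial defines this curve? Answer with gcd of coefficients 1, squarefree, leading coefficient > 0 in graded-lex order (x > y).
y^2 + x + 3*y

deg p = 2. A generic line meets the curve in up to 2 points.
From the visible intercepts: one x-axis crossing is at x = 0; one y-axis crossing is at y = 0.
Assembling these constraints gives the stated polynomial.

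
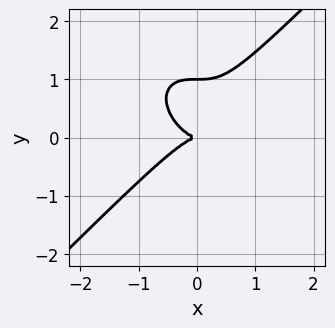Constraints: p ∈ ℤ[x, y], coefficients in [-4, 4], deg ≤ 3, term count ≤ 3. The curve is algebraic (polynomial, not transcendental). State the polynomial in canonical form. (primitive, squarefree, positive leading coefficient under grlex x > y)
x^3 - y^3 + y^2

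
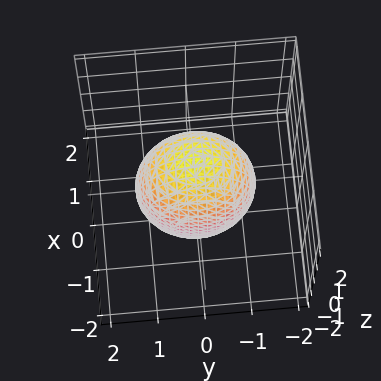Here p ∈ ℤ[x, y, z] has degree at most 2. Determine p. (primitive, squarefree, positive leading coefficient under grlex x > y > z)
3*x^2 + 2*y^2 + z^2 - 3

(a) deg p = 2.
(b) Symmetries: the y ↦ −y reflection is a symmetry, so y appears only in even powers; mirror symmetry x ↦ −x ⇒ only even powers of x; mirror symmetry z ↦ −z ⇒ only even powers of z.
(c) Checking where it meets the axes: the x-axis gridline crossings are at x ∈ {-1, 1}.
(d) These observations pin down the coefficients.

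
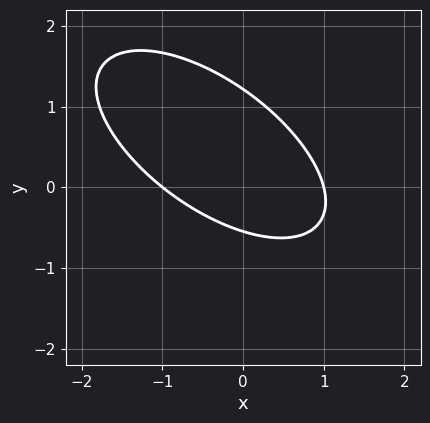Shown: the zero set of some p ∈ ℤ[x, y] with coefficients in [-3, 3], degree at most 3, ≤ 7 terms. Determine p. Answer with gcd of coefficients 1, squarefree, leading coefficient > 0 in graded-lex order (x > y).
2*x^2 + 3*x*y + 3*y^2 - 2*y - 2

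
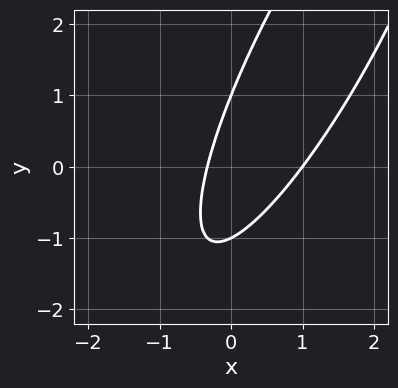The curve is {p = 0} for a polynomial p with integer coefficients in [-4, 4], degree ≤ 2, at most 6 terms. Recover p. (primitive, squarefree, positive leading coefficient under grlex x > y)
3*x^2 - 3*x*y + y^2 - 2*x - 1

First, the degree is 2 — a generic line meets the curve in up to 2 points.
Then, checking where it meets the axes: it meets the x-axis at x = 1 (among the integer gridlines); among the integer gridlines, it crosses the y-axis at y ∈ {-1, 1}.
Finally, the integer polynomial consistent with all of this is the stated p.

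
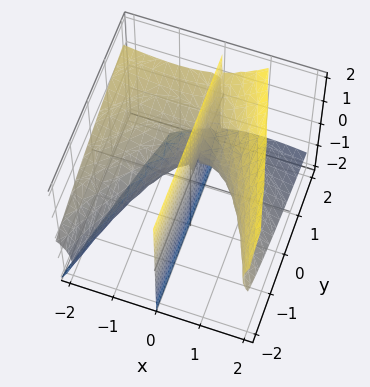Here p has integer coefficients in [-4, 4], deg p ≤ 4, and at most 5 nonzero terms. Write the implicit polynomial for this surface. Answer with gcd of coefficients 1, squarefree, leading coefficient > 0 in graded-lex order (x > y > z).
First, the degree is 3 — a generic line meets the surface in up to 3 points.
Next, from the axis intercepts and sections: every point of the y-axis in the box is on the surface; the x-axis gridline crossings are at x ∈ {-1, 0, 1}; every point of the z-axis in the box is on the surface.
Finally, fitting integer coefficients to these (and the overall shape) gives p.

x^3 + 2*x^2*z - 2*x*z^2 + 2*x*y - x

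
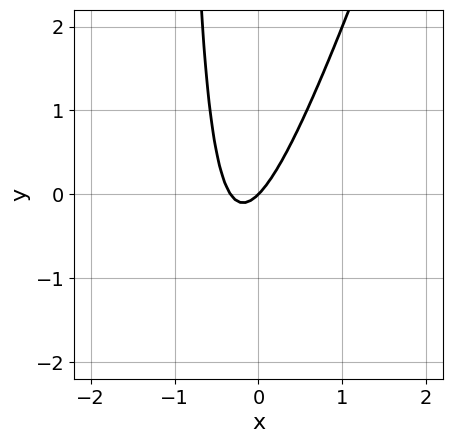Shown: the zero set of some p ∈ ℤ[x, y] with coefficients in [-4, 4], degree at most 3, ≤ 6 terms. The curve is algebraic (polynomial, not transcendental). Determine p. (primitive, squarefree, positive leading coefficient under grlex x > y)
(a) Degree: no degree-1 curve has this shape, so deg p = 2.
(b) Observable constraints: it crosses the y-axis at the gridline y = 0; it crosses the x-axis at the gridline x = 0.
(c) Assembling these constraints gives the stated polynomial.

3*x^2 - x*y + x - y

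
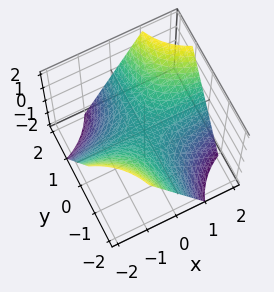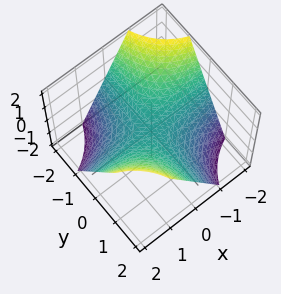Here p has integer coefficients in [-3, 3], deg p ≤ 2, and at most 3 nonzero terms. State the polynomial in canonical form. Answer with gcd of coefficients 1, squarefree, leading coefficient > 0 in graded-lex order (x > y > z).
x*y - z

(a) Degree: a saddle surface; a quadric, so deg p = 2.
(b) From the visible intercepts: one z-axis crossing is at z = 0; the visible x-axis segment lies entirely on the surface; the visible y-axis segment lies entirely on the surface.
(c) Assembling these constraints gives the stated polynomial.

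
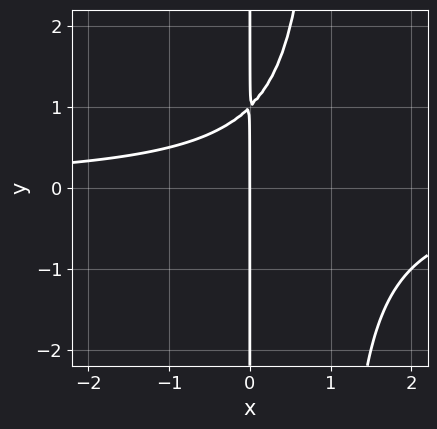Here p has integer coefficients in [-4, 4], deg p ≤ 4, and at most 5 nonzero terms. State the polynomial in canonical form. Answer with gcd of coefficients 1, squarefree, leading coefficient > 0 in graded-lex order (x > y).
deg p = 3. No degree-2 curve has this shape.
Against the integer gridlines: every point of the y-axis in the box is on the curve; it crosses the x-axis at the gridline x = 0.
Solving for integer coefficients yields p as stated.

x^2*y - x*y + x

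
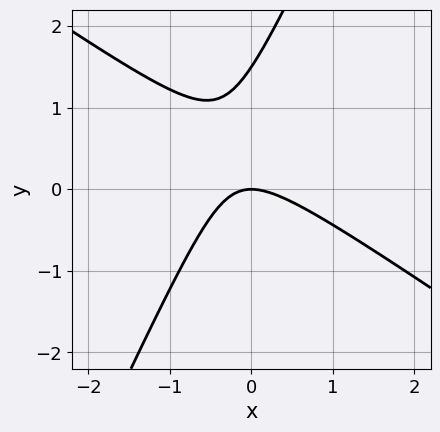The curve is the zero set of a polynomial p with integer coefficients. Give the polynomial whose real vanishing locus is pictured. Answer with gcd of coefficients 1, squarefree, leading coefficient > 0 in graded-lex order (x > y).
3*x^2 + 3*x*y - 2*y^2 + 3*y

Degree: the shape is more complex than any degree-1 curve, so deg p = 2.
Reading off the gridlines: it meets the x-axis at x = 0 (among the integer gridlines); it meets the y-axis at y = 0 (among the integer gridlines).
These observations pin down the coefficients.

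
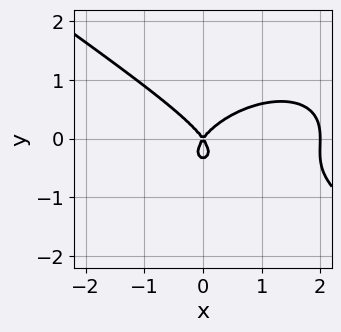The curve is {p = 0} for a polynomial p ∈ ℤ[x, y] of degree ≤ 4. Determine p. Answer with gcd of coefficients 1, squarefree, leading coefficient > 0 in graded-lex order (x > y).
x^3 + 3*y^3 - 2*x^2 + y^2

deg p = 3. The shape is more complex than any degree-2 curve.
Against the integer gridlines: it meets the y-axis at y = 0 (among the integer gridlines); among the integer gridlines, it crosses the x-axis at x ∈ {0, 2}.
Solving for integer coefficients yields p as stated.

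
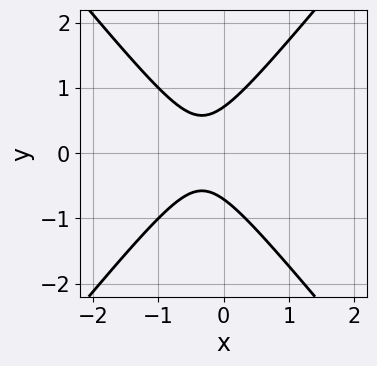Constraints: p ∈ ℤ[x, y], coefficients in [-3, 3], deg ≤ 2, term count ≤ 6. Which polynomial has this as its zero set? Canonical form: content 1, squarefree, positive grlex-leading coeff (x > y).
First, the degree is 2 — a generic line meets the curve in up to 2 points.
Next, symmetries: mirror symmetry y ↦ −y ⇒ only even powers of y.
Then, from the visible intercepts: the curve avoids every integer x-axis point in the box.
Finally, solving for integer coefficients yields p as stated.

3*x^2 - 2*y^2 + 2*x + 1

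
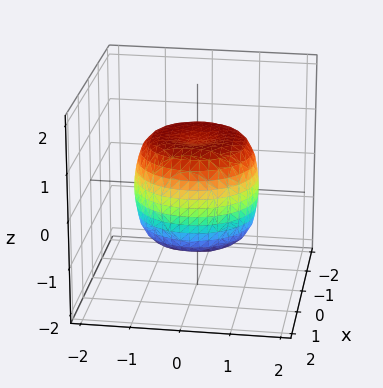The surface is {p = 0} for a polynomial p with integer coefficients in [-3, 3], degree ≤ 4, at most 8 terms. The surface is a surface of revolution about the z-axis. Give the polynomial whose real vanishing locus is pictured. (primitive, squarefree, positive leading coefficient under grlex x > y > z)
x^4 + 2*x^2*y^2 + y^4 - x^2 - y^2 + z^2 - 1

First, deg p = 4.
Then, symmetries: rotational symmetry about the z-axis ⇒ p depends on x, y only through x² + y².
Next, from the axis intercepts and sections: a circular section at z = -1 has radius exactly 1; among the integer gridlines, it crosses the z-axis at z ∈ {-1, 1}.
Finally, putting this together gives p.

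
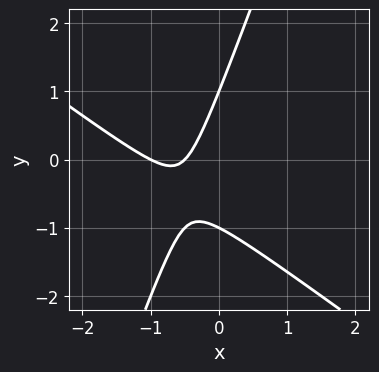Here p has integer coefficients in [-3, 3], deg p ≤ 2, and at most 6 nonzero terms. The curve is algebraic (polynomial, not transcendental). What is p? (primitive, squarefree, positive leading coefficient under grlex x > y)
(a) deg p = 2. The shape is more complex than any degree-1 curve.
(b) Checking where it meets the axes: the y-axis gridline crossings are at y ∈ {-1, 1}; one x-axis crossing is at x = -1.
(c) Assembling these constraints gives the stated polynomial.

2*x^2 + 2*x*y - y^2 + 3*x + 1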